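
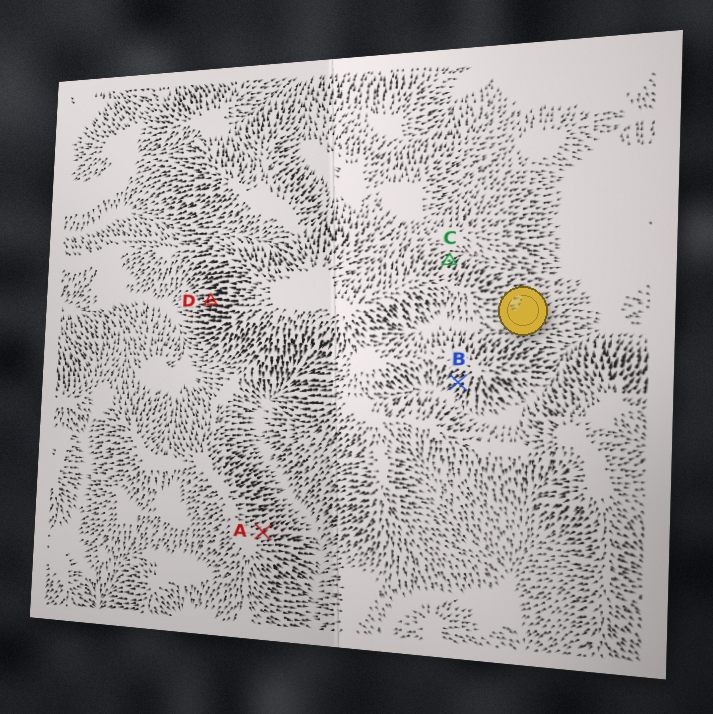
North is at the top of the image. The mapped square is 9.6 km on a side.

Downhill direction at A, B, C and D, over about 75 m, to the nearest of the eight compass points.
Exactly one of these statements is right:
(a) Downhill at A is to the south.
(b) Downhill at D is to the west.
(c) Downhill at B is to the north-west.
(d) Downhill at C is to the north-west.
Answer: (b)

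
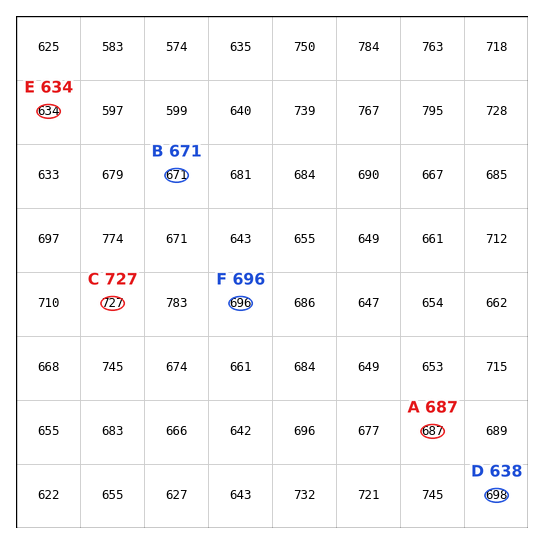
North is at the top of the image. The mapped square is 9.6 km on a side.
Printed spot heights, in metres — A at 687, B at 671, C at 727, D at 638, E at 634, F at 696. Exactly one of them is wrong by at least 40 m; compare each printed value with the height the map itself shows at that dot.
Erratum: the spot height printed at D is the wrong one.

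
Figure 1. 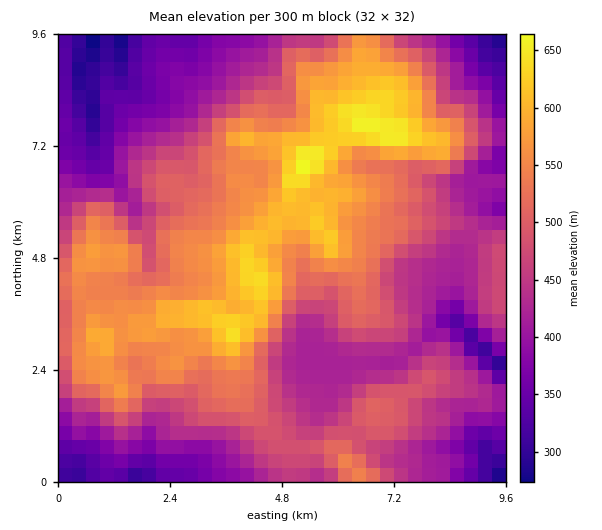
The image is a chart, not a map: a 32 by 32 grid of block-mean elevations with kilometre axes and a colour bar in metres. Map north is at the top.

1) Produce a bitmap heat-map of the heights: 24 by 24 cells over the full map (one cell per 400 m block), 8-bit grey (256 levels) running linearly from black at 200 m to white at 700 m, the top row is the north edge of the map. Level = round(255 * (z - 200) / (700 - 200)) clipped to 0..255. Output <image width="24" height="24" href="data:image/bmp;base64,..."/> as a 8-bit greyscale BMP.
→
<image width="24" height="24" href="data:image/bmp;base64,Qk12BgAAAAAAADYEAAAoAAAAGAAAABgAAAABAAgAAAAAAEACAAATCwAAEwsAAAABAAAAAAAAAAAAAAEBAQACAgIAAwMDAAQEBAAFBQUABgYGAAcHBwAICAgACQkJAAoKCgALCwsADAwMAA0NDQAODg4ADw8PABAQEAAREREAEhISABMTEwAUFBQAFRUVABYWFgAXFxcAGBgYABkZGQAaGhoAGxsbABwcHAAdHR0AHh4eAB8fHwAgICAAISEhACIiIgAjIyMAJCQkACUlJQAmJiYAJycnACgoKAApKSkAKioqACsrKwAsLCwALS0tAC4uLgAvLy8AMDAwADExMQAyMjIAMzMzADQ0NAA1NTUANjY2ADc3NwA4ODgAOTk5ADo6OgA7OzsAPDw8AD09PQA+Pj4APz8/AEBAQABBQUEAQkJCAENDQwBEREQARUVFAEZGRgBHR0cASEhIAElJSQBKSkoAS0tLAExMTABNTU0ATk5OAE9PTwBQUFAAUVFRAFJSUgBTU1MAVFRUAFVVVQBWVlYAV1dXAFhYWABZWVkAWlpaAFtbWwBcXFwAXV1dAF5eXgBfX18AYGBgAGFhYQBiYmIAY2NjAGRkZABlZWUAZmZmAGdnZwBoaGgAaWlpAGpqagBra2sAbGxsAG1tbQBubm4Ab29vAHBwcABxcXEAcnJyAHNzcwB0dHQAdXV1AHZ2dgB3d3cAeHh4AHl5eQB6enoAe3t7AHx8fAB9fX0Afn5+AH9/fwCAgIAAgYGBAIKCggCDg4MAhISEAIWFhQCGhoYAh4eHAIiIiACJiYkAioqKAIuLiwCMjIwAjY2NAI6OjgCPj48AkJCQAJGRkQCSkpIAk5OTAJSUlACVlZUAlpaWAJeXlwCYmJgAmZmZAJqamgCbm5sAnJycAJ2dnQCenp4An5+fAKCgoAChoaEAoqKiAKOjowCkpKQApaWlAKampgCnp6cAqKioAKmpqQCqqqoAq6urAKysrACtra0Arq6uAK+vrwCwsLAAsbGxALKysgCzs7MAtLS0ALW1tQC2trYAt7e3ALi4uAC5ubkAurq6ALu7uwC8vLwAvb29AL6+vgC/v78AwMDAAMHBwQDCwsIAw8PDAMTExADFxcUAxsbGAMfHxwDIyMgAycnJAMrKygDLy8sAzMzMAM3NzQDOzs4Az8/PANDQ0ADR0dEA0tLSANPT0wDU1NQA1dXVANbW1gDX19cA2NjYANnZ2QDa2toA29vbANzc3ADd3d0A3t7eAN/f3wDg4OAA4eHhAOLi4gDj4+MA5OTkAOXl5QDm5uYA5+fnAOjo6ADp6ekA6urqAOvr6wDs7OwA7e3tAO7u7gDv7+8A8PDwAPHx8QDy8vIA8/PzAPT09AD19fUA9vb2APf39wD4+PgA+fn5APr6+gD7+/sA/Pz8AP39/QD+/v4A////ADk8SUY5SUxRW2JtfYR+hKmojHtwbFlFL0NFUVxOWFlZYG1/i46OnKiPf3ZuZVxEPVVdZHZibXVzdH6Nko2HkZKQk4h7b1xITGVygZZ+dYKQlJebkoZ5e4qamZODemtkYH+QpLaajZKYpKegjXx1c32VmpWKf3l3b5SzubinrKyhp6qljHVxcXJ5foSSjoF1U5+6va+qs7mutL2ohnJwcHBxb3B/hHNSOKO8ybm5tre8zNi4l3Zwc32Af3lrcVc+X5+6vbm/xsfL1dvSs4F1gJeZlIhyWEVjeqCzsra0w8XLzcnSx5iMip2iloF0ZFp3iqmyrquorK6zvNDc1KqemaOjjn51b2x6iqa7t7adnLC2vdLdzK6os7Cqkn13cXB5ipi9urmXn7K2v9PUxbS50r6uo5CEeXJ6iYiur6CEn6uussHN0MbN07uvqKOUhnt3eXmYoH91jpukrLW+y8/Rzr21qaCTiHhqXW5vc2eBmZ2eprS4wdfNy8i8sKWYg29qZV9UUmqHmJiZqLWyueHgy7uvqJ2QjHRkYVBJSWp7iYyZp7K5wNjq2r+xu726wqB3WU1ARFxpcnqJpMXGwMrQ19rg5+XVzbKNbUw1P1FZXWhyj6KspanD1+Pn4drFraOAYUcvQ0lMU1xndIOYmp7G0Njb3dTBkYFxUUItQDxJVFxfZ3SAiKHBwsnP082yimlZR0AqODRJU1VWYWpxeqOsscDHvrKcfGJIO0ApMS1FTkxQWl5kcIaEja6+qIt9alJAMA=="/>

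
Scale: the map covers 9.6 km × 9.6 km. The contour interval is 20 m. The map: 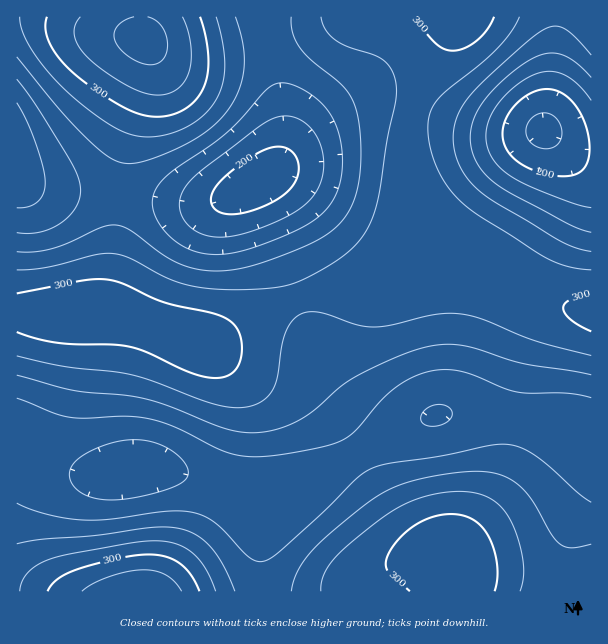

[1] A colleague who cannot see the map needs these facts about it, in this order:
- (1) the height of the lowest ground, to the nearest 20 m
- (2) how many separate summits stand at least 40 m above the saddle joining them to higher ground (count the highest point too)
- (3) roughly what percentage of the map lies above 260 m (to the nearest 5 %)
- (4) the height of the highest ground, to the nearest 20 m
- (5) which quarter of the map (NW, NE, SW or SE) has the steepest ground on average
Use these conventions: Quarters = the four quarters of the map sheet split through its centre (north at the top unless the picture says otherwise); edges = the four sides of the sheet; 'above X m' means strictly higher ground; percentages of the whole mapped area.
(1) The lowest point is down at roughly 180 m.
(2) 4 summits rise at least 40 m above their surroundings.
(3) About 55 % of the map lies above 260 m.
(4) The highest ground is at about 340 m.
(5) Slopes are steepest in the north-west quarter.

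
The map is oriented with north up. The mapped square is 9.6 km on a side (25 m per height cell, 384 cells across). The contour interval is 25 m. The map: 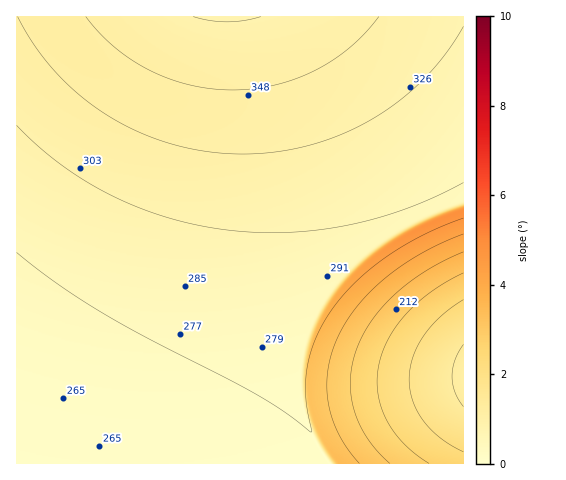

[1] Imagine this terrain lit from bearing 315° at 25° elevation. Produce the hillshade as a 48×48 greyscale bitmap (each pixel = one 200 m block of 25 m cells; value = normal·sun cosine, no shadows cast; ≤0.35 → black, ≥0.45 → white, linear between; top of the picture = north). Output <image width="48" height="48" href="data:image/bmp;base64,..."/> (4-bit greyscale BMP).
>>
<image width="48" height="48" href="data:image/bmp;base64,Qk32BAAAAAAAAHYAAAAoAAAAMAAAADAAAAABAAQAAAAAAIAEAAATCwAAEwsAABAAAAAAAAAAAAAAABEREQAiIiIAMzMzAERERABVVVUAZmZmAHd3dwCIiIgAmZmZAKqqqgC7u7sAzMzMAN3d3QDu7u4A////ALu7u7u7u7u7u7u7u7u7u7u7qqq7u8zM3bu7u7u7u7u7u7u7u7u7u7uqmqqru7zMzLu7u7u7u7u7u7u7u7u7u7qpmZqqq7u8zLu7u7u7u7u7u7u7u7u7u7qYiZmaqqu7vLu7u7u7u7u7u7u7u7u7u7mIiImZmqqru7u7u7u7u7u7u7u7u7u7u6h3eIiJmZqqu7u7u7u7u7u7u7u7u7u7u6h3d3iImZmqqru7u7u7u7u7u7u7u7u7u5dmd3eIiJmZqru7u7u7u7u7u7u7u7u7u5ZmZnd3iIiZmbu7u7u7u7u7u7u7u7u7u5ZVZmZ3d4iImbu7u7u7u7u7u7u7u7u7u5ZVVWZmd3eIiLu7u7u7u7u7u7u7u7u7u5ZEVVVmZnd3iLu7u7u7u7u7u7u7u7u7u6ZERFVVZmZ3d7u7u7u7u7u7u7u7u7u7u6dDRERVVWZnd7u7u7u7u7u7u7u6qqqqqqhDM0REVVVmZru7u7u7u7u7u6qqqqqqqqpjMzNERFVWZru7u7u7u7u6qqqqqqqqqqqDIjMzRERVVbu7u7u7u7uqqqqqqqqqqqqmIiIzM0RFVbu7u7u7u6qqqqqqqqqqqqqpQiIiMzNERLu7u7u7uqqqqqqqqqqqqqqqgxEiIjM0RLu7u7u7qqqqqqqqqqqqqqqqpzERIiIzM7u7u7u6qqqqqqqqqqqqqqqqqnMRESIjM7u7u7uqqqqqqqqqqqqqqqqqqqcxEREiIru7u7uqqqqqqqqqqqqqqqqqqqqFEBERIru7u7qqqqqqqqqqqqqqqqqqqqqpYxAREbu7u7qqqqqqqqqqqqqqqqqqqqqqqFMREbu7u6qqqqqqqqqqqqqqqqqqqqqqqphjIbu7u6qqqqqqqqqqqqqqqpmqqqqqqqqYdbu7u6qqqqqqqqqqqqmZmZmZmZqqqqqqqbu7u6qqqqqqqqqqqZmZmZmZmZmaqqqqqru7u6qqqqqqqqqqmZmZmZmZmZmZmqqqqru7u6qqqqqqqqqpmZmZmZmZmZmZmZqqqru7u6qqqqqqqqqZmZmZmZmZmZmZmZmqqru7u6qqqqqqqqmZmZmZmZmZmZmZmZmaqru7u6qqqqqqqqmZmZmZmZmZmZmZmZmZqru7u7qqqqqqqqmZmZmZmZmZmZmZmZmZmru7u7qqqqqqqqmZmZmZmZmZmZmZmZmZmbu7u7uqqqqqqqmZmZmZmZmZmZmZmZmZmbu7u7uqqqqqqqmZmZmZmZmZmZmZmZmZmbu7u7u6qqqqqqmZmZmZmZmZmZmZmZmZmbu7u7u6qqqqqqmZmZmZmZmZmZmZmZmZmbu7u7u7qqqqqqmZmZmZmZmZmZmZmZmZmbu7u7u7qqqqqqqZmZmZmZmZmZmZmZmZmbu7u7u7uqqqqqqZmZmZmZmZmZmZmZmZmbu7u7u7u6qqqqqpmZmZmZmZmZmZmZmZmcu7u7u7u7qqqqqpmZmZmZmZmZmZmZmZmcy7u7u7u7qqqqqqmZmZmZmZmZmZmZmZmczLu7u7u7uqqqqqmZmZmZmZmZmZmZmZmQ=="/>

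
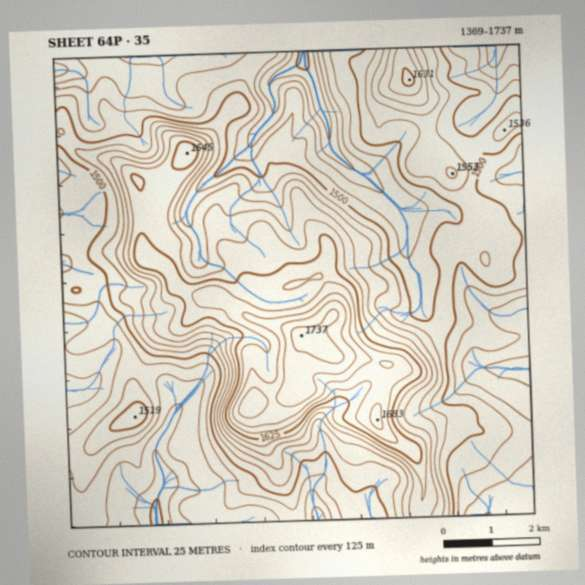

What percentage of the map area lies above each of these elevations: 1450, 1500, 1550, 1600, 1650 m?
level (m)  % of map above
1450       82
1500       52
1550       31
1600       20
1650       8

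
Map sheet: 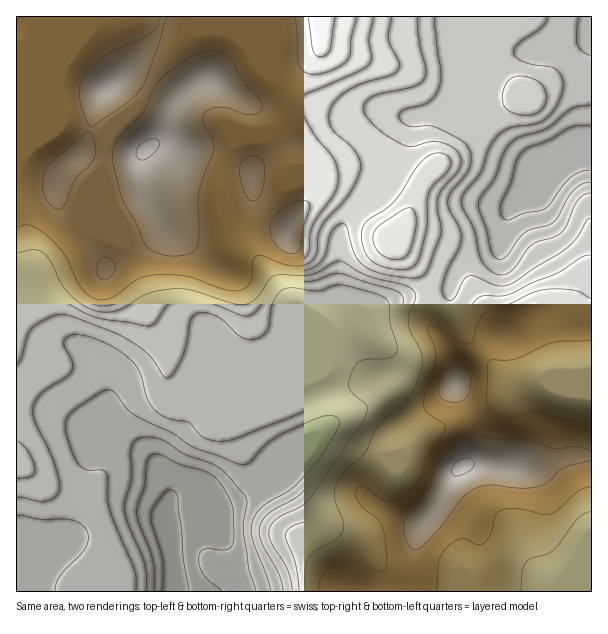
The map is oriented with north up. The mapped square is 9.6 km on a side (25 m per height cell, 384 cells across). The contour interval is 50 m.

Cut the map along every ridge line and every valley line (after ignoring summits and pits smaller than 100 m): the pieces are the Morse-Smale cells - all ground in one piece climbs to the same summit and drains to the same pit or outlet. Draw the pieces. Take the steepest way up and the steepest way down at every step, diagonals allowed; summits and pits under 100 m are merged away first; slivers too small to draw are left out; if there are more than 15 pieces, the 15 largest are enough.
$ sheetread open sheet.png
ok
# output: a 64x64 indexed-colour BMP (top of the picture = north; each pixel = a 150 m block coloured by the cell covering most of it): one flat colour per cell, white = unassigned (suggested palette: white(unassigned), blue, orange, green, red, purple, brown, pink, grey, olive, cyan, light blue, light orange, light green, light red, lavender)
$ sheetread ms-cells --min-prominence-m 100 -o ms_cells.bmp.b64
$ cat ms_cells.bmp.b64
<image width="64" height="64" href="data:image/bmp;base64,Qk12CAAAAAAAAHYAAAAoAAAAQAAAAEAAAAABAAQAAAAAAAAIAAATCwAAEwsAABAAAAAAAAAA////ALR3HwAOf/8ALKAsACgn1gC9Z5QAS1aMAMJ34wB/f38AIr28AM++FwDox64AeLv/AIrfmACWmP8A1bDFACIiIiIiIiIiIiIiIiIiIiIiIiIiIiIzMzMzMzMzMzMzIiIiIiIiIiIiIiIiIiIiIiIiIiIiIjMzMzMzMzMzMzMiIiIiIiIiIiIiIiIiIiIiIiIiIiIiMzMzMzMzMzMzMyIiIiIiIiIiIiIiIiIiIiIiIiIiIiIzMzMzMzMzMzMzIiIiIiIiIiIiIiIiIiIiIiIiIiIiIjMzMzMzMzMzMzMiIiIiIiIiIiIiIiIiIiIiIiIiIiIiMzMzMzMzMzMzMyIiIiIiIiIiIiIiIiIiIiIiIiIiIiIjMzMzMzMzMzMzIiIiIiIiIiIiIiIiIiIiIiIiIiIiIiMzMzMzMzMzMzMiIiIiIiIiIiIiIiIiIiIiIiIiIiIiIjMzMzMzMzMzMyIiIiIiIiIiIiIiIiIiIiIiIiIiIiIiIzMzMzMzMzMzIiIiIiIiIiIiIiIiIiIiIiIiIiIiIiIjMzMzMzMzMzMiIiIiIiIiIiIiIiIiIiIiIiIiIiIiIiIzMzMzMzMzMyIiIiIiIiIiIiIiIiIiIiIiIiIiIiIiIjMzMzMzMzMzIiIiIiIiIiIiIiIiIiIiIiIiIiIiIiIiIzMzMzMzMzMiIiIiIiIiISIiIiIiIiIiIiIiIiIiIiIiIiIiIiMzMyIiIiIiIiIREiIiIiIiIiIiIiIiIiIiIiIiIiIiIiIiIiIiIiIiIRERIiIiIiIiIiIiIiIiIiIiIiIiIiIiIiIiIiIiIiIREREiIiIiIiIiIiIiIiIiIiIiIiIiIiIiIiIiIiERERERERIiIiIiIiIiIiIiIiIiIiIiIiIiIiIiIiIhERERERERESIiIiIiIiIiIiIiIiIiIiIiIiIiIiIRERERERERERERIiIiIiIiIiIiIiIiIiIiIiIiIiIiIhERERERERERERESIiIiIiIiIiIiIiIiIiIiIiIiIiIiEREREREREREREREiIiIiIiIiIiIiIiIiIiIiIiIiIiIRERERERERERERERIiIiIiIiIiIiIiIiIiIiIiIiIiIhERERERERERERERERIiIiIiIiIiIiIiIiIiIiIiIiIiERERERERERERERERERIiIiIiIiIiIiIiIiIiIiIiIiIRERERERERERERERERERIiIiIiIiIiIiIiIiIiIiIiIhERERERERERERERERERERIiIiIiIiIiIiIiIiIiIiIiERERERERERERERERERERERIiIiIiIiIiIiIiIiIiIiIREREREREREREREREREREREREiIiIiIiIiIiIiIiIiIhEREREREREREREREREREREREREiIiIiIiIiIiIiIiIiEREREREREREREREREREREREREREiIiIiIiIiIiIiIiIREREREREREREREREREREREREREREiIiIiIiIiIiIiIhERERERERERERERERERERERERERERERESIiIiIiIiIiEREREREREREREREREREREREREREREREREiIiIiIiIiIRERERERERERERERERERERERERERERERESIiIiIiIiIhEREREREREREREREREREREREREREREREREiIiIiIiIiEREREREREREREREREREREREREREREREREREiIiIiIiIREREREREREREREREREREREREREREREREREREiIiIiIhERERERERERERERERERERERERERERERERERESIiIiIiERERERERERERERERERERERERERERERERERERIiIiIiIRERERERERERERERERERERERERERERERERERESIiIiIhERERERERERERERERERERERERERERERERERERIiIiIiERERERERERERERERERERERERERERERERERERESIiIiIREREREREREREREREREREREREREREREREREREREiIiIhERERERERERERERERERERERERERERERERERERERIiIiERERERERERERERERERERERERERERERERERERERESIiIREREREREREREREREREREREREREREREREREREREiEiIhEREREREREREREREREREREREREREREREREREREiIiIiEREREREREREREREREREREREREREREREREREREiIiIiIRERERERERERERERERERERERERERERERERERIiIiIiIhERERERERERERERERERERERERERERERERERIiIiIiIiERERERERERERERERERERERERERERERERERIiIiIiIiIRERERERERERERERERERERERERERERERERIiIiIiIiIhEREREREREREREREREREREREREREREREREiIiIiIiIiERERERERERERERERERERERERERERERERERIiIiIiIiIREREREREREREREREREREREREREREREREREiIiIiIiIhERERERERERERERERERERERERERERERERERIiIiIiIiEREREREREREREREREREREREREREREREREREiIiIiIiIRERERERERERERERERERERERERERERERERESIiIiIiIhERERERERERERERERERERERERERERERERERIiIiIiIiEREREREREREREREREREREREREREREREREREiIiIiIiIRERERERERERERERERERERERERERERERERESIiIiIiIhERERERERERERERERERERERERERERERERERIiIiIiIi"/>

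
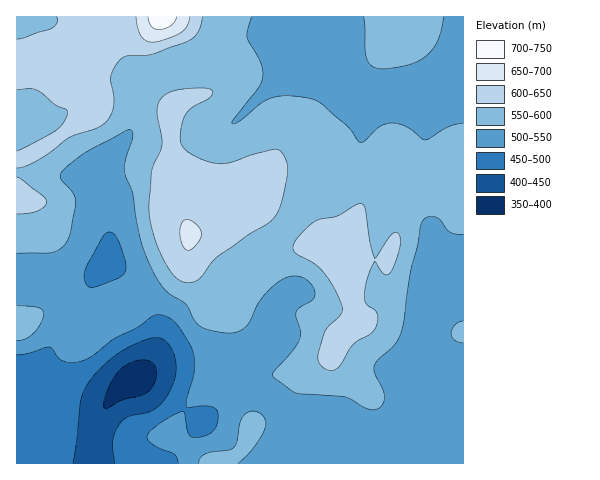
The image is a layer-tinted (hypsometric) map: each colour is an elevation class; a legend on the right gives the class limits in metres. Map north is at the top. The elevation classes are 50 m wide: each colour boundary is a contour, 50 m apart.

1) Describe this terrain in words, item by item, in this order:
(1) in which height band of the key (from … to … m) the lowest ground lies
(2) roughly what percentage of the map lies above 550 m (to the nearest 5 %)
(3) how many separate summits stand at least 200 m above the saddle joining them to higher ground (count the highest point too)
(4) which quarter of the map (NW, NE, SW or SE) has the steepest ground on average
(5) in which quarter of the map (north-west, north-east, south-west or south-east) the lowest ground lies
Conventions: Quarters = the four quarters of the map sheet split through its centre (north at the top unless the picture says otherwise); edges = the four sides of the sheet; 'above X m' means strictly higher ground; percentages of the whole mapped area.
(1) The lowest ground lies in the 350–400 m band.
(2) Roughly 50 % of the ground is higher than 550 m.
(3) There is 1 summit with 200 m or more of prominence.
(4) Slopes are steepest in the south-west quarter.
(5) The lowest point lies in the south-west quarter of the map.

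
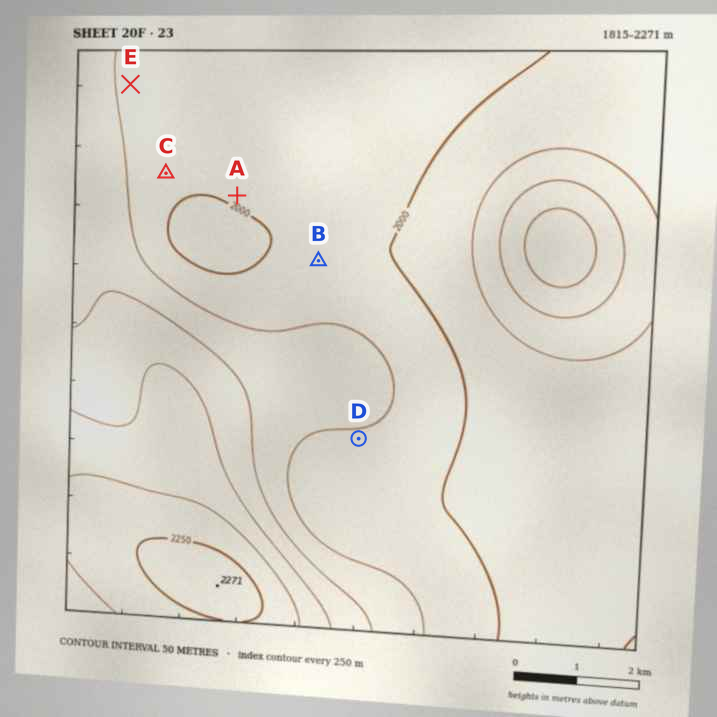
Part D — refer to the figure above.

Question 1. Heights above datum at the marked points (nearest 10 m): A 2010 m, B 2010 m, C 2020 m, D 2040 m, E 2050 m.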